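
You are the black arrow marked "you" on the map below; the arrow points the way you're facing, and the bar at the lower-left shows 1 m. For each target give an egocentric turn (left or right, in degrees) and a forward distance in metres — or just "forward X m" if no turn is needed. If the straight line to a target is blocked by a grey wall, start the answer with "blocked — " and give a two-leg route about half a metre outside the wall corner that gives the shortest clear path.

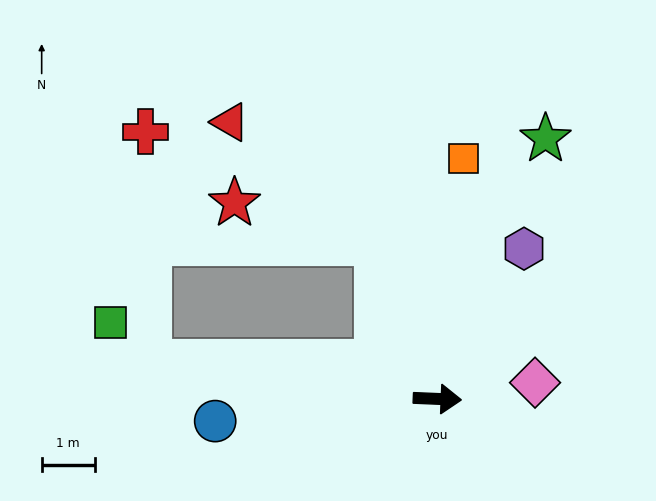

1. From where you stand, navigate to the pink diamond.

turn left 12°, forward 1.9 m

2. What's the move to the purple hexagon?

turn left 62°, forward 3.3 m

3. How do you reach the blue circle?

turn right 172°, forward 4.2 m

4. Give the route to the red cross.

blocked — turn left 175°, forward 5.5 m, then turn right 82°, forward 4.3 m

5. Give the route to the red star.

blocked — turn left 113°, forward 3.1 m, then turn left 54°, forward 2.8 m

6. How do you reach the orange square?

turn left 86°, forward 4.5 m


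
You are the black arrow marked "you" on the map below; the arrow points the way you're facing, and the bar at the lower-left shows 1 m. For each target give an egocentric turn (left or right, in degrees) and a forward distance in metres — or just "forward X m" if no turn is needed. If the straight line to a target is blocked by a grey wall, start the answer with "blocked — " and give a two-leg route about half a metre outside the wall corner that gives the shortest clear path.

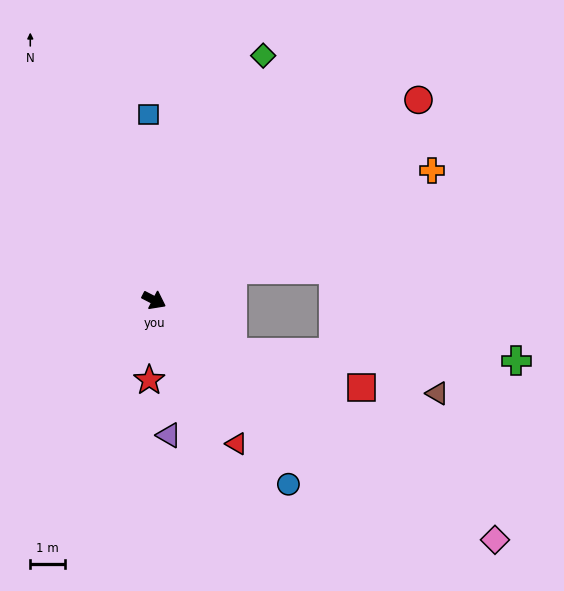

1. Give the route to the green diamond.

turn left 93°, forward 7.7 m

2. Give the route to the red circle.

turn left 64°, forward 9.5 m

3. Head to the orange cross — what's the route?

turn left 52°, forward 8.8 m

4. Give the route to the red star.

turn right 66°, forward 2.3 m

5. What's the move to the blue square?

turn left 119°, forward 5.3 m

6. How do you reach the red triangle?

turn right 33°, forward 4.8 m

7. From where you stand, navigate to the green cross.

blocked — turn right 7°, forward 2.7 m, then turn left 33°, forward 8.2 m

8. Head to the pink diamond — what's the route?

turn right 8°, forward 12.0 m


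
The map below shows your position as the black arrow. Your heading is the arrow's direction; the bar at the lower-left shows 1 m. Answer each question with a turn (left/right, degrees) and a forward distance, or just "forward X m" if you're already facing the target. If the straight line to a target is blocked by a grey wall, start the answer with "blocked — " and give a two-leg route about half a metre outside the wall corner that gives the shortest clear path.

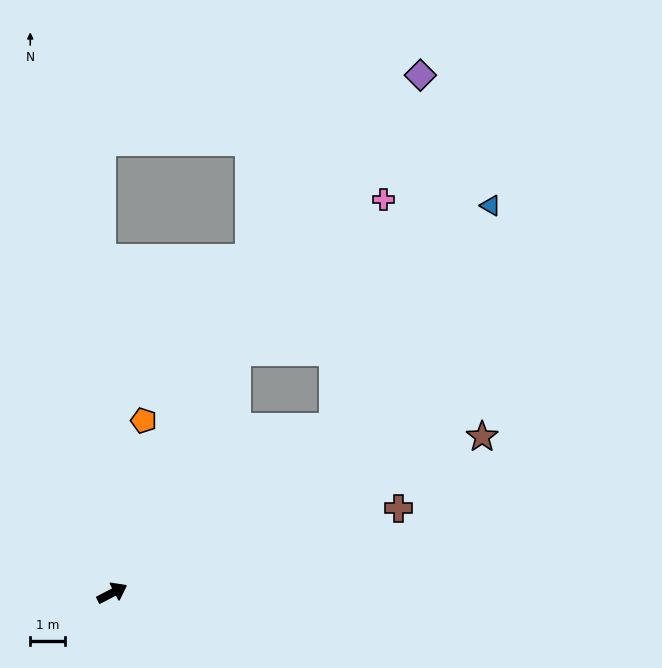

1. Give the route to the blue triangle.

blocked — turn left 9°, forward 8.1 m, then turn left 18°, forward 7.9 m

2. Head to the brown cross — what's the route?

turn right 11°, forward 8.7 m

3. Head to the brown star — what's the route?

turn right 5°, forward 11.7 m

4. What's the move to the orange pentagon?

turn left 52°, forward 5.1 m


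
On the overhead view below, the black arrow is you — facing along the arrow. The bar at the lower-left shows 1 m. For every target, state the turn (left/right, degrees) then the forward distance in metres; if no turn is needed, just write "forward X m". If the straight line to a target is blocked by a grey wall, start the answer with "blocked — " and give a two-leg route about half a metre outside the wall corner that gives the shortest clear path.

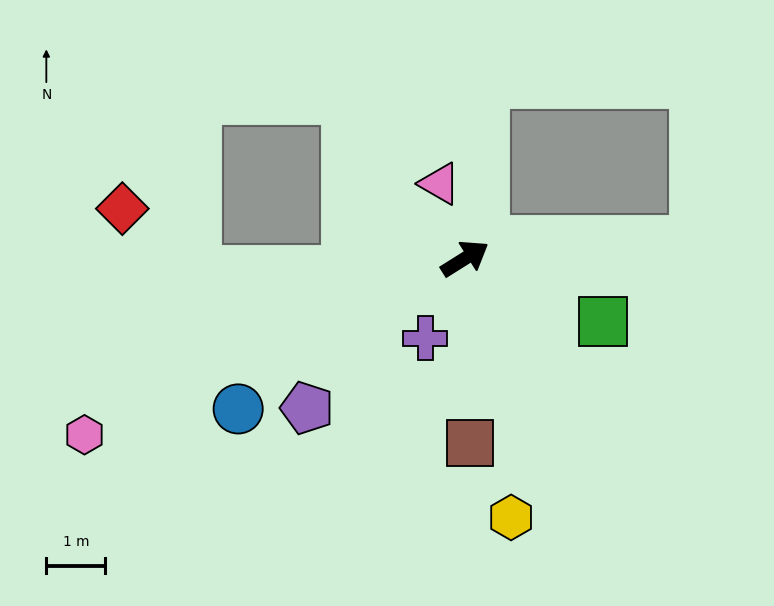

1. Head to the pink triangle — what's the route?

turn left 77°, forward 1.3 m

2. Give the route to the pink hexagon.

turn left 173°, forward 7.1 m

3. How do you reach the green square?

turn right 57°, forward 2.6 m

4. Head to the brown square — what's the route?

turn right 121°, forward 3.1 m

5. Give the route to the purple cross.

turn right 149°, forward 1.5 m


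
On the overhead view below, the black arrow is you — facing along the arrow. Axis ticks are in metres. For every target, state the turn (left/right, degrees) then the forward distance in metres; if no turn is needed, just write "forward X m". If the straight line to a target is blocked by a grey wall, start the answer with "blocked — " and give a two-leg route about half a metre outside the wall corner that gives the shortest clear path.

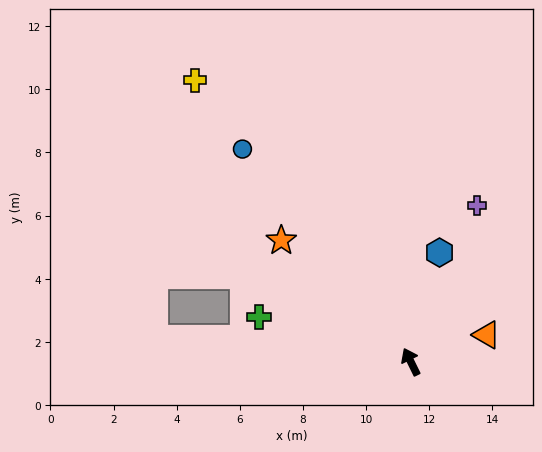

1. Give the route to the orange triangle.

turn right 97°, forward 2.5 m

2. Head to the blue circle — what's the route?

turn left 12°, forward 8.6 m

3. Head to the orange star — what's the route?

turn left 21°, forward 5.6 m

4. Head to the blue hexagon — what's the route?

turn right 41°, forward 3.6 m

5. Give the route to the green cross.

turn left 47°, forward 5.0 m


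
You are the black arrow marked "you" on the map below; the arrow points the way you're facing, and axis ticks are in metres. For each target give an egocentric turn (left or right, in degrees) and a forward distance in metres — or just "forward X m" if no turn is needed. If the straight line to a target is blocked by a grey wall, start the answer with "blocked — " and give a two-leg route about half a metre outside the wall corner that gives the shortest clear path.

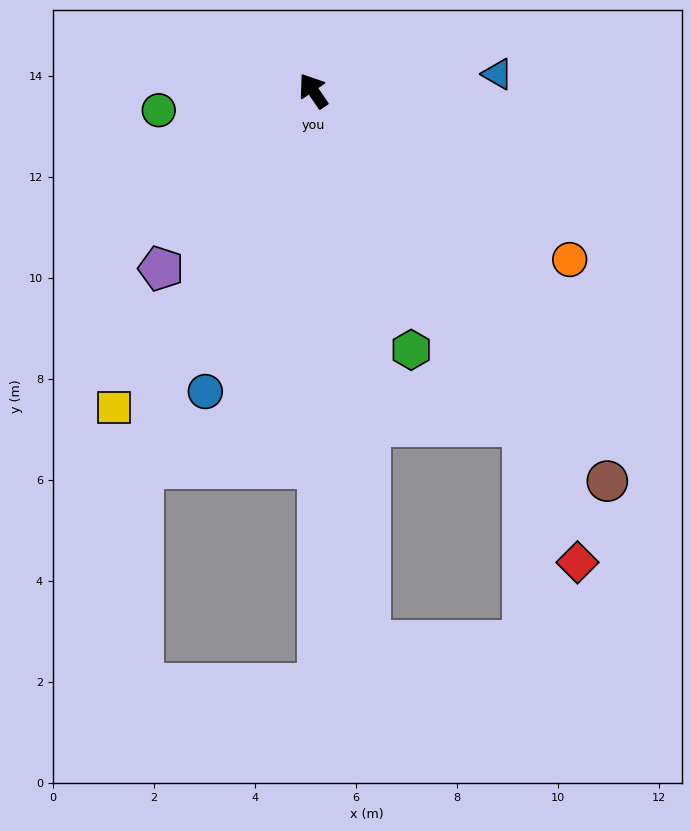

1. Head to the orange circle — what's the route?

turn right 158°, forward 6.1 m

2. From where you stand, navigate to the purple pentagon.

turn left 105°, forward 4.6 m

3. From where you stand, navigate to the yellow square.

turn left 114°, forward 7.4 m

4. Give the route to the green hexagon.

turn left 166°, forward 5.5 m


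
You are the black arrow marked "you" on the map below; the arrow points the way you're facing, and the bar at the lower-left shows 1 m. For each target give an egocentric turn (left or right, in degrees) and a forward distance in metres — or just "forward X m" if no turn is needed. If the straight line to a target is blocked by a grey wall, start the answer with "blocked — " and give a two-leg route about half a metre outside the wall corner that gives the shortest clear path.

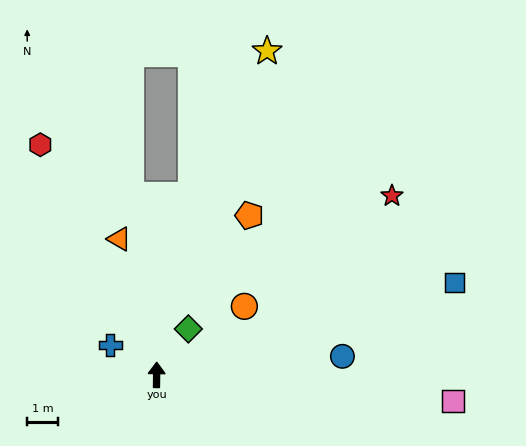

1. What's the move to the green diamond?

turn right 34°, forward 1.8 m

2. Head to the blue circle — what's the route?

turn right 84°, forward 6.1 m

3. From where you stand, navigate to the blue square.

turn right 72°, forward 10.3 m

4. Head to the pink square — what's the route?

turn right 94°, forward 9.8 m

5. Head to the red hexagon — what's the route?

turn left 28°, forward 8.5 m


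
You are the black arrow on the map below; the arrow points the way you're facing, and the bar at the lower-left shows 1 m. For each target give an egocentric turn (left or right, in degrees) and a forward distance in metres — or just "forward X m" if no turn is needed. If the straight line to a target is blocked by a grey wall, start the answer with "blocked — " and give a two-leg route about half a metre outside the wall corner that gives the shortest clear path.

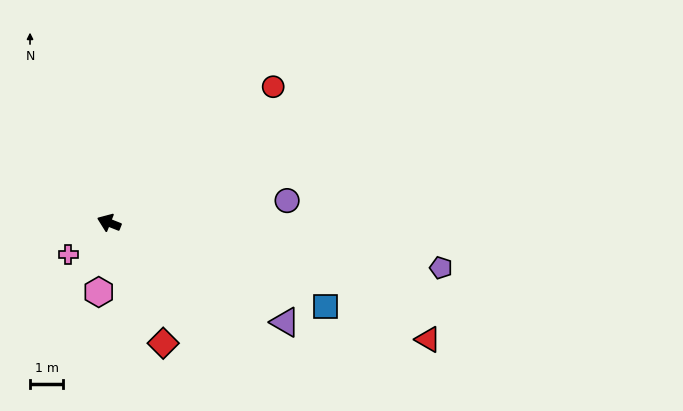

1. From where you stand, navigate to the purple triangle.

turn left 172°, forward 6.1 m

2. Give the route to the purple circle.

turn right 151°, forward 5.4 m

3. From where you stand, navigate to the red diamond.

turn left 136°, forward 4.0 m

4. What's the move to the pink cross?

turn left 60°, forward 1.6 m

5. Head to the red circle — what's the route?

turn right 119°, forward 6.4 m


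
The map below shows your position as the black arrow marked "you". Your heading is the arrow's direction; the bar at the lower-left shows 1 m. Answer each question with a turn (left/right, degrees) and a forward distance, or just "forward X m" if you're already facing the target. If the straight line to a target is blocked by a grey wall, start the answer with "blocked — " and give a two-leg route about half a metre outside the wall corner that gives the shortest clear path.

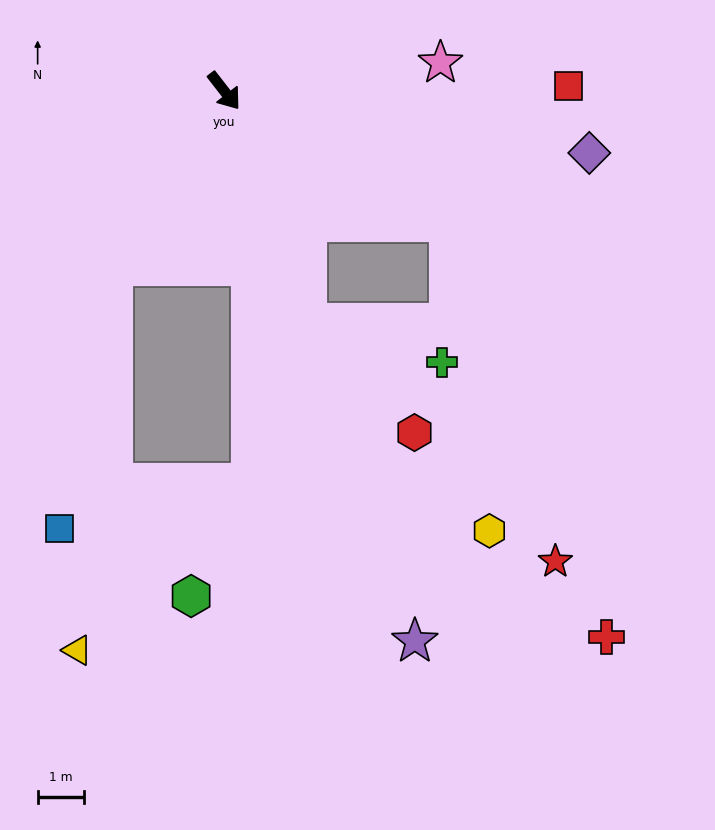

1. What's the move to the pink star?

turn left 60°, forward 4.7 m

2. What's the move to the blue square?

blocked — turn right 70°, forward 4.5 m, then turn left 21°, forward 5.8 m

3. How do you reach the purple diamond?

turn left 43°, forward 8.0 m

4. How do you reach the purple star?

turn right 19°, forward 12.6 m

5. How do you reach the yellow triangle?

blocked — turn right 70°, forward 4.5 m, then turn left 27°, forward 8.3 m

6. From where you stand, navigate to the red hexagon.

blocked — turn right 18°, forward 5.3 m, then turn left 25°, forward 3.3 m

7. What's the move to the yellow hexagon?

blocked — turn left 22°, forward 5.6 m, then turn right 52°, forward 6.7 m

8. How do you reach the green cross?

blocked — turn right 18°, forward 5.3 m, then turn left 54°, forward 3.0 m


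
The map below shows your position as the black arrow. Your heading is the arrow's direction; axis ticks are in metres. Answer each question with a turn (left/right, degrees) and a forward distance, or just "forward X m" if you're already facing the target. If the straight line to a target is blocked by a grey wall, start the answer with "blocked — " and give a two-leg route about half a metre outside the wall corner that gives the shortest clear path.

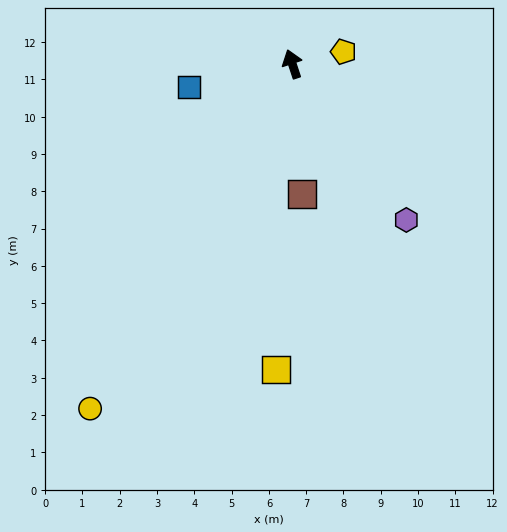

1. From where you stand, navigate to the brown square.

turn left 166°, forward 3.5 m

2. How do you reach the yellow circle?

turn left 131°, forward 10.7 m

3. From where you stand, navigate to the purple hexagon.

turn right 162°, forward 5.2 m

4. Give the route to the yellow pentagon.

turn right 95°, forward 1.4 m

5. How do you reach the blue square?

turn left 84°, forward 2.8 m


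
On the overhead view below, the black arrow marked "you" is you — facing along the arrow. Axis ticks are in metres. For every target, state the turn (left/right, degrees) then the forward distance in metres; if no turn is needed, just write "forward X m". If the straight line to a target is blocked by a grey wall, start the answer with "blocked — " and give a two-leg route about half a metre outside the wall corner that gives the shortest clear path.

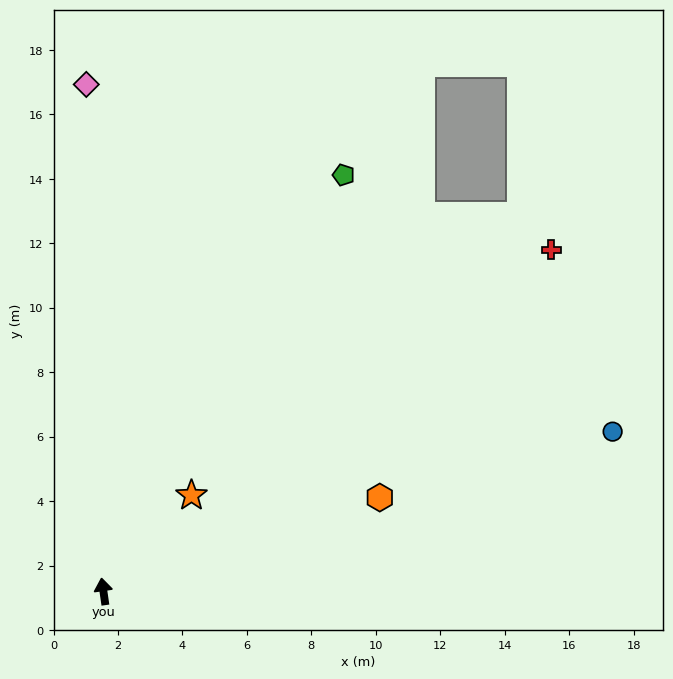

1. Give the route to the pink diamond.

turn right 6°, forward 15.7 m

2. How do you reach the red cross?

turn right 61°, forward 17.5 m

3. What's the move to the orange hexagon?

turn right 79°, forward 9.1 m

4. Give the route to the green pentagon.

turn right 38°, forward 14.9 m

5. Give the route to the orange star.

turn right 51°, forward 4.0 m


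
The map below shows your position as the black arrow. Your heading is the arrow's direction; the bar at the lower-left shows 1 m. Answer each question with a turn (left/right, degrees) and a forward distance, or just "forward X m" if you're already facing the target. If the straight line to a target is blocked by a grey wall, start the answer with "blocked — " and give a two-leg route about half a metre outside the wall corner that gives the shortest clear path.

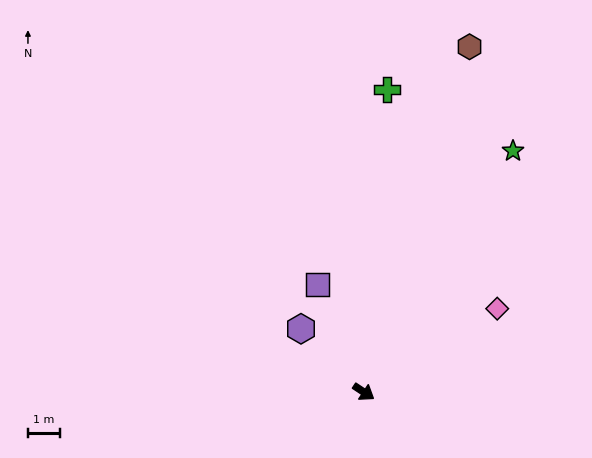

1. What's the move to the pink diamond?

turn left 66°, forward 4.9 m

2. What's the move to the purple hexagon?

turn left 168°, forward 2.8 m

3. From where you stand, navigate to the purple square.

turn left 147°, forward 3.7 m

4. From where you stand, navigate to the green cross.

turn left 119°, forward 9.5 m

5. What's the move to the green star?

turn left 92°, forward 8.9 m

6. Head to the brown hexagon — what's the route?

turn left 107°, forward 11.4 m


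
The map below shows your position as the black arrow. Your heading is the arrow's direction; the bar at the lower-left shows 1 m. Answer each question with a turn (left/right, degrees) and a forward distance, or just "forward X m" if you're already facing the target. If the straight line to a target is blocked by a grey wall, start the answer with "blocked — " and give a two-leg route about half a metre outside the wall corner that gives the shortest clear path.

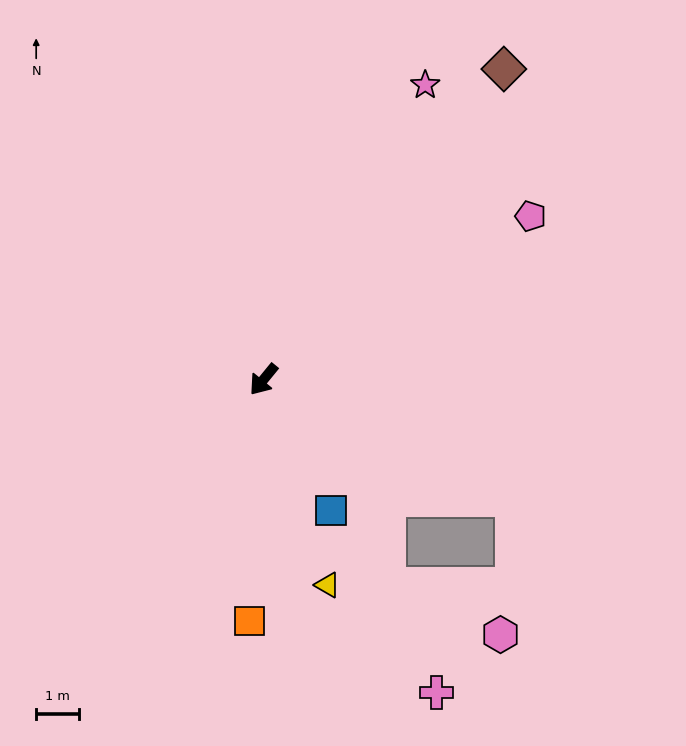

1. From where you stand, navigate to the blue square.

turn left 67°, forward 3.4 m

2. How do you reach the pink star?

turn right 169°, forward 7.8 m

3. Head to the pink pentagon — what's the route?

turn left 161°, forward 7.3 m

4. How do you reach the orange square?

turn left 36°, forward 5.6 m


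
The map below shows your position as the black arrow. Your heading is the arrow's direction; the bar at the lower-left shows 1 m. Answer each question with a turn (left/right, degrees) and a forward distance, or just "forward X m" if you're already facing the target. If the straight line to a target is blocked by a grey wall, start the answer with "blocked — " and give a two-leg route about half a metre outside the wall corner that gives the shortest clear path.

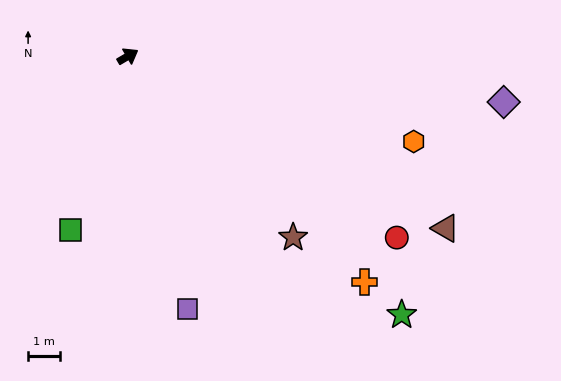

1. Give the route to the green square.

turn right 139°, forward 5.8 m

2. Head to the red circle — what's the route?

turn right 64°, forward 10.2 m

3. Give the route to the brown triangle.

turn right 59°, forward 11.4 m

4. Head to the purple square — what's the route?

turn right 107°, forward 8.2 m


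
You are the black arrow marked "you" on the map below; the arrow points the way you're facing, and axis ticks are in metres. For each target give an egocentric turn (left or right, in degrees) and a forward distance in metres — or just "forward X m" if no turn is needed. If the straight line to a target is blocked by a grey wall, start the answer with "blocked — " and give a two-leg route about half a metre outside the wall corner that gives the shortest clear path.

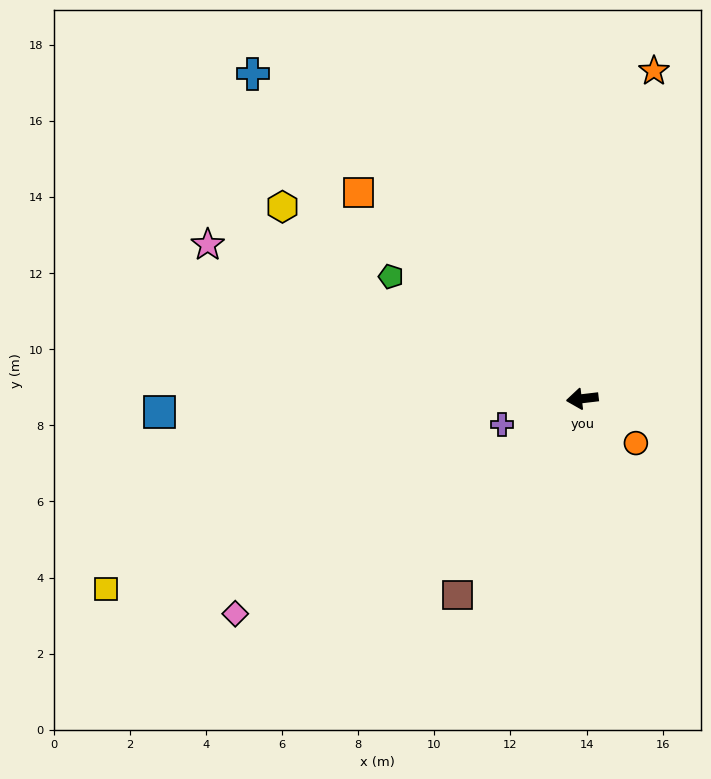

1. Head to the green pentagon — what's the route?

turn right 39°, forward 6.0 m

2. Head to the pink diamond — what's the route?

turn left 25°, forward 10.7 m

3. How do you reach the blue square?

turn right 5°, forward 11.1 m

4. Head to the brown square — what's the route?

turn left 51°, forward 6.1 m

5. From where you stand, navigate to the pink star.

turn right 29°, forward 10.6 m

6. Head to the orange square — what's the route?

turn right 49°, forward 8.0 m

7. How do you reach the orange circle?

turn left 134°, forward 1.8 m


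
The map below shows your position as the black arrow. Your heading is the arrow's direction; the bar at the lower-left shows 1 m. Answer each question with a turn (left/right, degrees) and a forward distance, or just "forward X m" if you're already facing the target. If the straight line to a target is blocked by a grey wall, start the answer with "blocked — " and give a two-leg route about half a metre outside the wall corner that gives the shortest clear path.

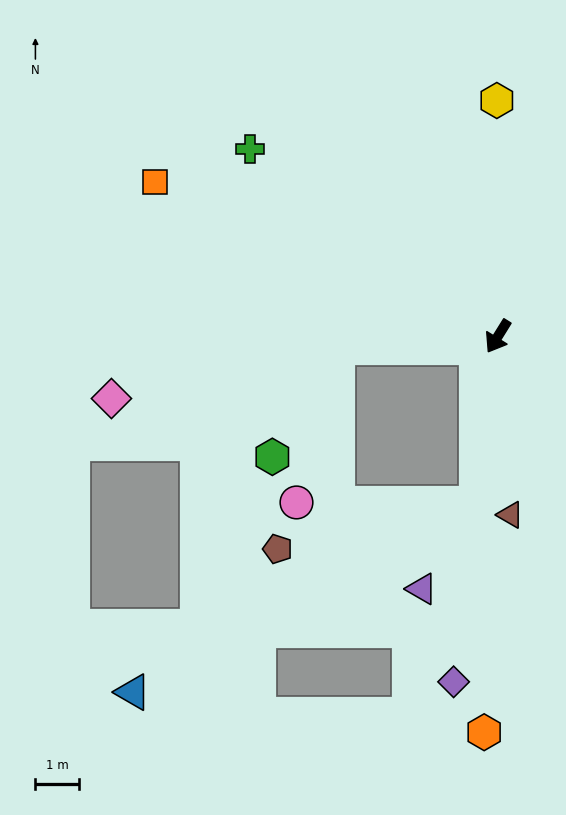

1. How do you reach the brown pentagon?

blocked — turn left 25°, forward 3.9 m, then turn right 71°, forward 4.7 m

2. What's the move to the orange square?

turn right 82°, forward 8.7 m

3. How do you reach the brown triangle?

turn left 36°, forward 4.1 m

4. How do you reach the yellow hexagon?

turn right 148°, forward 5.4 m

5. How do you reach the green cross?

turn right 95°, forward 7.2 m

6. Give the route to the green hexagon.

blocked — turn right 55°, forward 3.7 m, then turn left 57°, forward 2.9 m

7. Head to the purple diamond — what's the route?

turn left 25°, forward 8.0 m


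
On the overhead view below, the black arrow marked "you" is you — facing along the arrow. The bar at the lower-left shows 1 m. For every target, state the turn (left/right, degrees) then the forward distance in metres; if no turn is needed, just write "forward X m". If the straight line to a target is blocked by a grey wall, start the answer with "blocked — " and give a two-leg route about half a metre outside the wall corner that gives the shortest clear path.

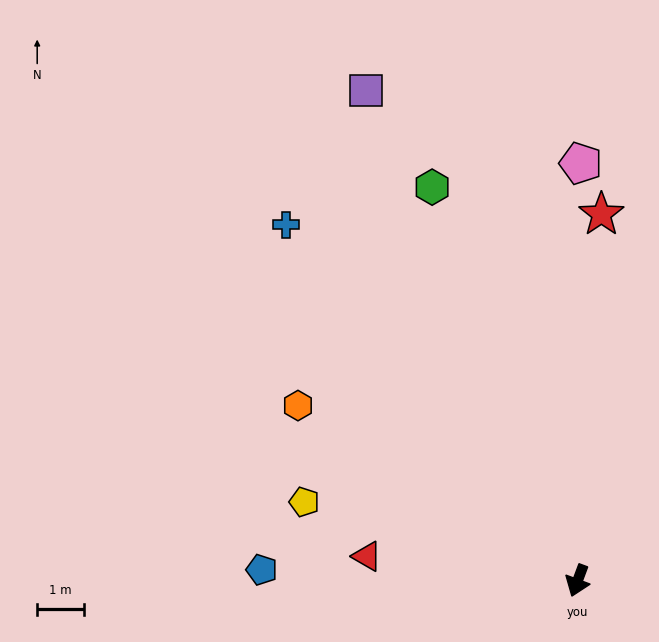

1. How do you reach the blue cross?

turn right 120°, forward 9.9 m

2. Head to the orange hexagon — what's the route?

turn right 102°, forward 7.1 m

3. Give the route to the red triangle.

turn right 76°, forward 4.6 m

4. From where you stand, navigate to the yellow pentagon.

turn right 86°, forward 6.1 m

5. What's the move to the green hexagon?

turn right 139°, forward 9.0 m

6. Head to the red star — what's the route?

turn right 163°, forward 7.9 m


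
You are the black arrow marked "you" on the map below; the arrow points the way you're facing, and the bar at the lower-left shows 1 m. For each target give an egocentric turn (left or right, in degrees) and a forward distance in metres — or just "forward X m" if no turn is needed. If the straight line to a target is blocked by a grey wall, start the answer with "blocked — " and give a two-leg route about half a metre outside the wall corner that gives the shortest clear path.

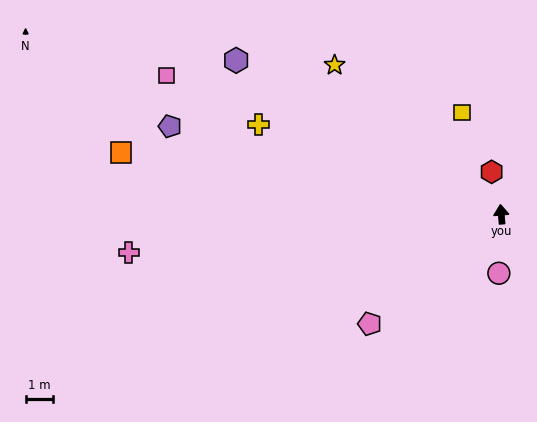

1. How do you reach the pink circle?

turn left 173°, forward 2.2 m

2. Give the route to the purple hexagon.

turn left 55°, forward 11.3 m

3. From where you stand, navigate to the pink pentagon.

turn left 125°, forward 6.3 m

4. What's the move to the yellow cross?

turn left 65°, forward 9.5 m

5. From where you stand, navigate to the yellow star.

turn left 43°, forward 8.2 m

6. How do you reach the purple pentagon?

turn left 70°, forward 12.6 m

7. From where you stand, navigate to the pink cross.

turn left 91°, forward 13.8 m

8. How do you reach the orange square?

turn left 76°, forward 14.2 m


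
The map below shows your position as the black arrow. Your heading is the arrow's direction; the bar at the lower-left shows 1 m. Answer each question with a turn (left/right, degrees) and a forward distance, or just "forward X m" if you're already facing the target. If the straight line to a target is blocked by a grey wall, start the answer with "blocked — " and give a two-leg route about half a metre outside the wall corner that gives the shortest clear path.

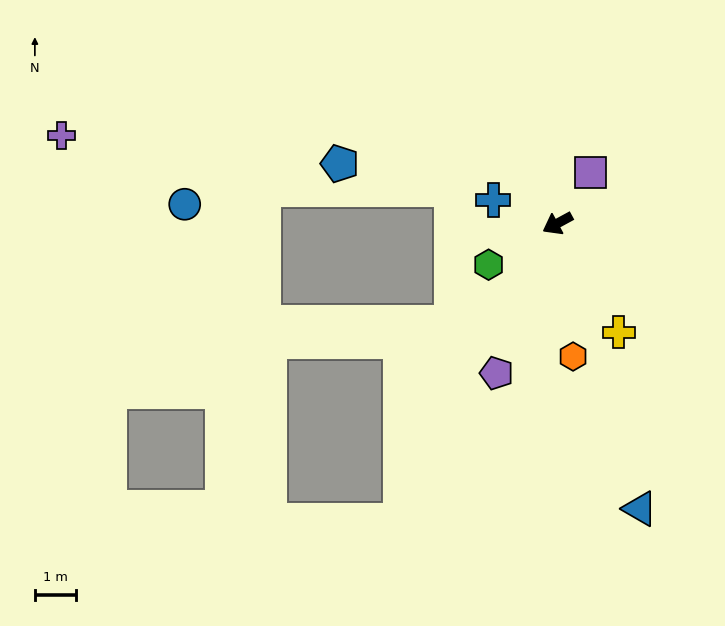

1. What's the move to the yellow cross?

turn left 91°, forward 3.0 m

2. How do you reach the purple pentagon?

turn left 39°, forward 3.9 m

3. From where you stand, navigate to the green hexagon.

turn left 2°, forward 2.0 m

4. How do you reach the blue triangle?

turn left 78°, forward 7.2 m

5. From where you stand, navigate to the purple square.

turn right 152°, forward 1.5 m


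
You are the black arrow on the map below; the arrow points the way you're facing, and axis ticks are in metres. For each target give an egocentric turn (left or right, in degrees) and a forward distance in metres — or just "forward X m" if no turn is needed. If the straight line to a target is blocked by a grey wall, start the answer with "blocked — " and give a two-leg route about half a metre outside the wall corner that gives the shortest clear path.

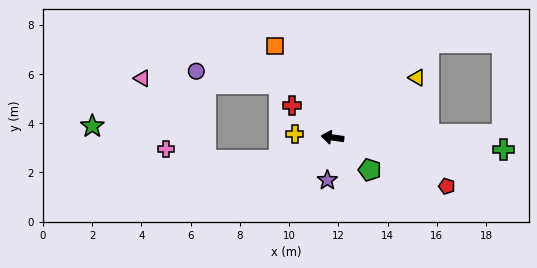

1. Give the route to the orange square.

turn right 50°, forward 4.4 m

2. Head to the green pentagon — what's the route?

turn left 147°, forward 2.0 m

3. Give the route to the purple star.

turn left 91°, forward 1.7 m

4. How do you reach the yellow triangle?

turn right 137°, forward 4.2 m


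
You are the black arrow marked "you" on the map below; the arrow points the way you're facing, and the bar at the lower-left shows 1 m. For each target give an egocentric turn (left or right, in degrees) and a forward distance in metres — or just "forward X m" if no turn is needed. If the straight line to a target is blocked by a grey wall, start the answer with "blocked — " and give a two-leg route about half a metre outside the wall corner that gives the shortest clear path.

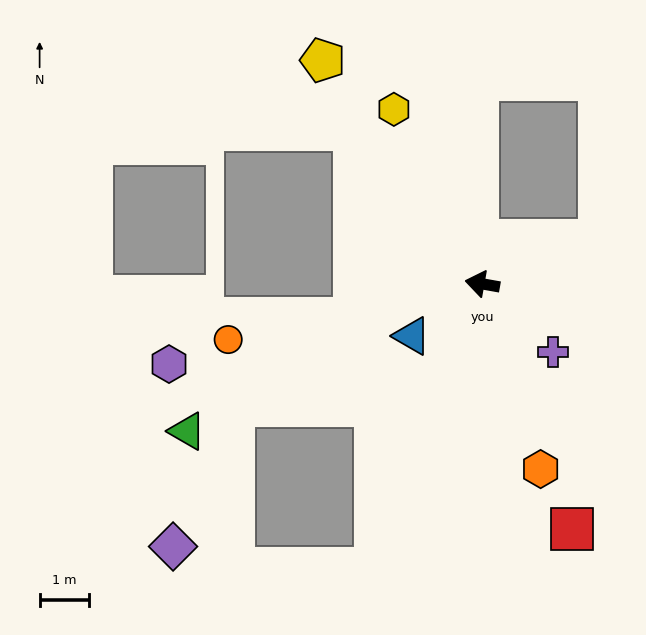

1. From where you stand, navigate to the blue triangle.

turn left 47°, forward 1.8 m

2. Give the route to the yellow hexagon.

turn right 53°, forward 4.0 m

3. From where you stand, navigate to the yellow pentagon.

turn right 44°, forward 5.6 m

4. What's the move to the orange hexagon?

turn left 118°, forward 4.0 m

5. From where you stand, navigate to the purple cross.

turn left 146°, forward 2.0 m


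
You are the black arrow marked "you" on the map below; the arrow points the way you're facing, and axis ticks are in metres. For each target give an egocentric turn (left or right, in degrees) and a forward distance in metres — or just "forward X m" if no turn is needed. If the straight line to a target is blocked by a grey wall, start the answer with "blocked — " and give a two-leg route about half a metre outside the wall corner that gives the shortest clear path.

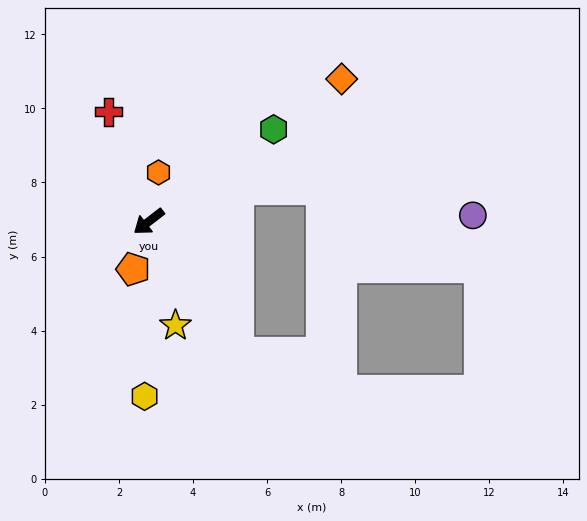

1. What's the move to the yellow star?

turn left 67°, forward 2.9 m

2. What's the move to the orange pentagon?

turn left 34°, forward 1.4 m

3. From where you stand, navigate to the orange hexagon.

turn right 139°, forward 1.4 m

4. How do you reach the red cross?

turn right 108°, forward 3.2 m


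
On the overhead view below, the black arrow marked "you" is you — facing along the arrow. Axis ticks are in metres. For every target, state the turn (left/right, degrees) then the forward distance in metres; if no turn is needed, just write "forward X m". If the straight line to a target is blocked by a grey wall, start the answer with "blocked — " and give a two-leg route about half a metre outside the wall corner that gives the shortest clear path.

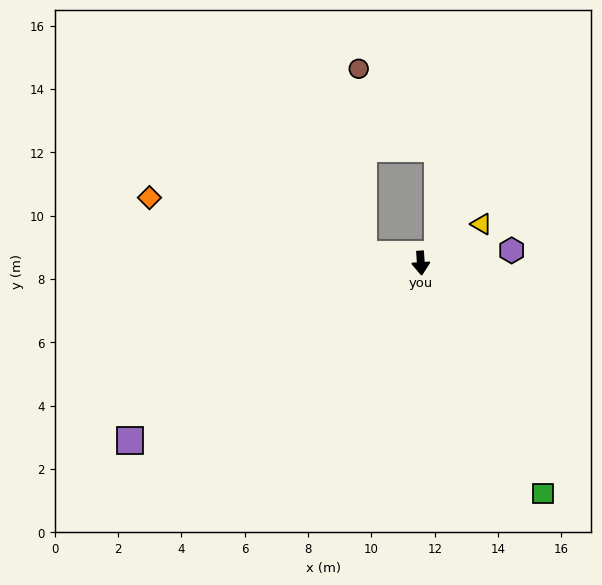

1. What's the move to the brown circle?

blocked — turn right 103°, forward 1.8 m, then turn right 79°, forward 5.9 m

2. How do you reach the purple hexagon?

turn left 94°, forward 2.9 m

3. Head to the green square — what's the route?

turn left 24°, forward 8.2 m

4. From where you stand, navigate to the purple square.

turn right 62°, forward 10.8 m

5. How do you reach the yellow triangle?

turn left 119°, forward 2.3 m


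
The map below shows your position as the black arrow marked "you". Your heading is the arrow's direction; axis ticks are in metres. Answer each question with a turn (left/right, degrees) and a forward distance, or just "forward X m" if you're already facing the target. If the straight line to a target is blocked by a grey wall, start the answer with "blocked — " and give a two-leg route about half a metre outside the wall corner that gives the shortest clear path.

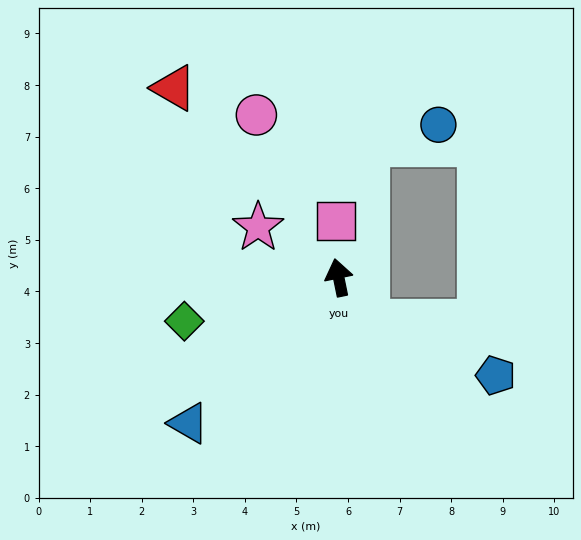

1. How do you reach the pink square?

turn right 9°, forward 1.1 m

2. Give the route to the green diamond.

turn left 94°, forward 3.1 m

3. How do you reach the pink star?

turn left 46°, forward 1.8 m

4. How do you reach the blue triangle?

turn left 123°, forward 4.1 m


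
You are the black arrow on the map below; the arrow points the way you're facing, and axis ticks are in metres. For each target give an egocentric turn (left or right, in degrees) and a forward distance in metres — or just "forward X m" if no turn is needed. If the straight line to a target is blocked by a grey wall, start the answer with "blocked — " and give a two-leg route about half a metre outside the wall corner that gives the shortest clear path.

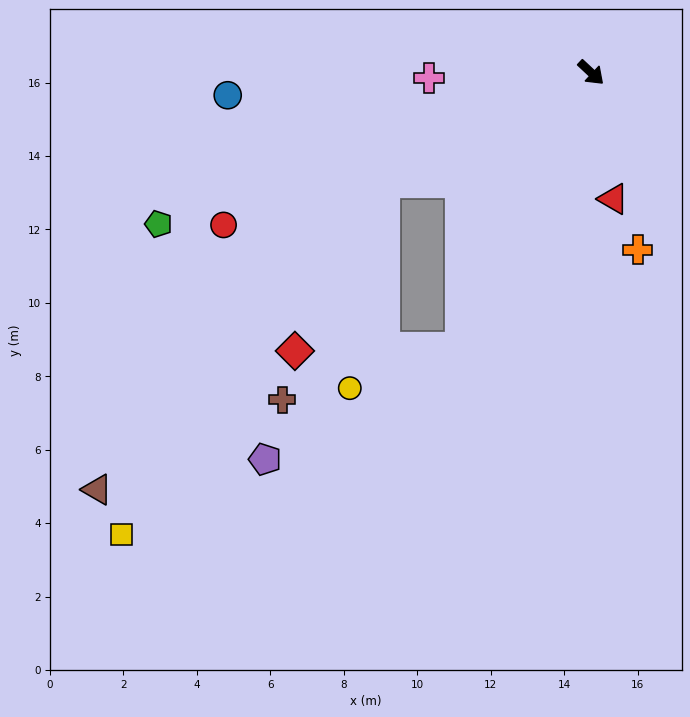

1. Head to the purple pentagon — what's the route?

blocked — turn right 72°, forward 8.3 m, then turn right 35°, forward 6.1 m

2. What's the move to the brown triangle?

blocked — turn right 109°, forward 6.4 m, then turn left 19°, forward 11.4 m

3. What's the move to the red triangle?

turn right 37°, forward 3.5 m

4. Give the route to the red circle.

turn right 114°, forward 10.8 m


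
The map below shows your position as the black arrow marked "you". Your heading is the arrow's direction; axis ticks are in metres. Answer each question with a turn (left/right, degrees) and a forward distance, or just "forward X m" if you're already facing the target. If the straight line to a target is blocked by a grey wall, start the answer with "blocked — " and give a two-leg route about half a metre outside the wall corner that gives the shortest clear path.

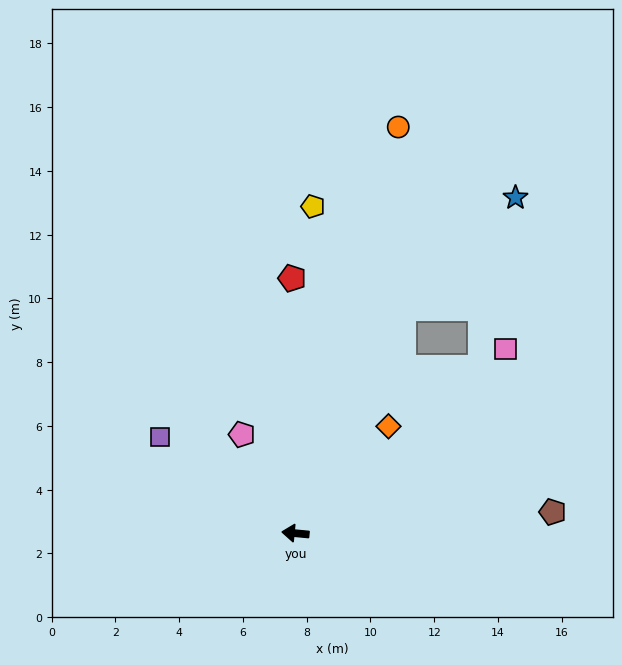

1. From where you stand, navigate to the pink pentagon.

turn right 56°, forward 3.5 m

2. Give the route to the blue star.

blocked — turn right 110°, forward 7.8 m, then turn right 20°, forward 4.9 m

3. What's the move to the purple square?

turn right 30°, forward 5.2 m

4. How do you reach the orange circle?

turn right 99°, forward 13.1 m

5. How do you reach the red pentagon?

turn right 84°, forward 8.0 m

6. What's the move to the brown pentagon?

turn right 170°, forward 8.1 m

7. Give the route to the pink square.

turn right 133°, forward 8.8 m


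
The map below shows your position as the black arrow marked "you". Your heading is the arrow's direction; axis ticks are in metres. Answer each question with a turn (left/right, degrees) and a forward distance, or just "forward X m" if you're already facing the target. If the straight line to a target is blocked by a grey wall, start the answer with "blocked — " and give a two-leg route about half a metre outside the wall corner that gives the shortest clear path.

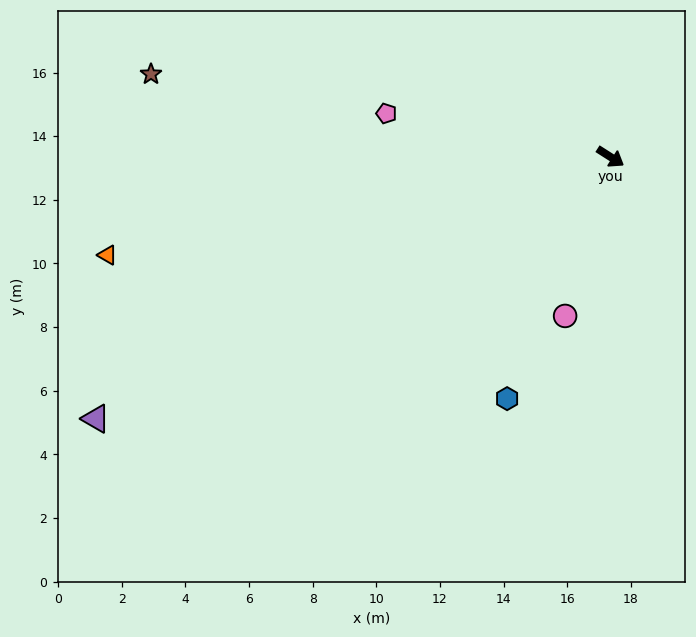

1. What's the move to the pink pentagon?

turn right 158°, forward 7.2 m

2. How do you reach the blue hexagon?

turn right 81°, forward 8.3 m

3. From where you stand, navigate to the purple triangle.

turn right 121°, forward 18.1 m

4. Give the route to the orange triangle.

turn right 136°, forward 16.1 m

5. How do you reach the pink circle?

turn right 73°, forward 5.2 m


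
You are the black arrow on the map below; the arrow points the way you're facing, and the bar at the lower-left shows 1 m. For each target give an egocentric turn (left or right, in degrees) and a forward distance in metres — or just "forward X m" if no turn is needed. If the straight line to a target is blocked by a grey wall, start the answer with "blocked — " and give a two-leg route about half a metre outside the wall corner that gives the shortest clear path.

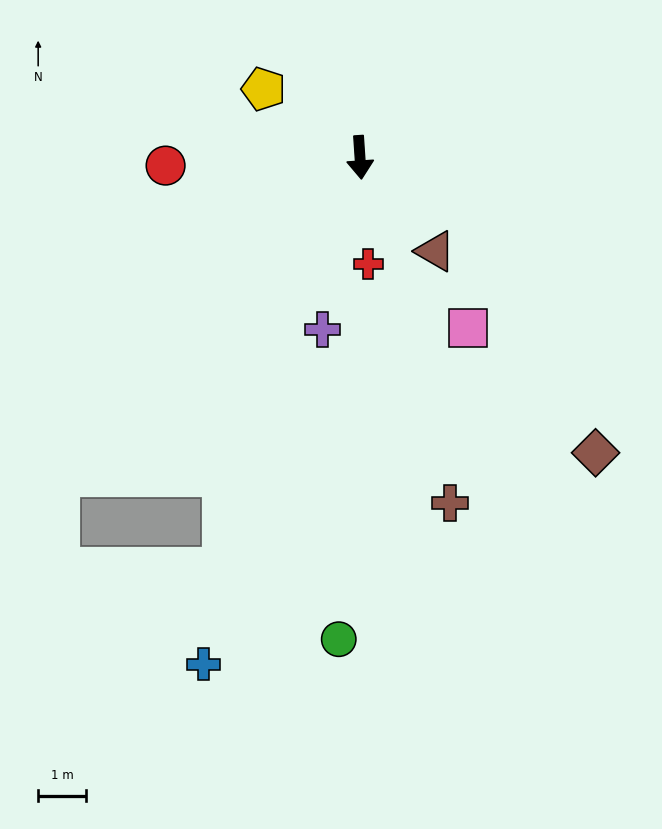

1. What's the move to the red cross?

forward 2.2 m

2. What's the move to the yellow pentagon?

turn right 129°, forward 2.5 m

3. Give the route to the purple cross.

turn right 16°, forward 3.7 m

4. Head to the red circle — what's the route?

turn right 91°, forward 4.1 m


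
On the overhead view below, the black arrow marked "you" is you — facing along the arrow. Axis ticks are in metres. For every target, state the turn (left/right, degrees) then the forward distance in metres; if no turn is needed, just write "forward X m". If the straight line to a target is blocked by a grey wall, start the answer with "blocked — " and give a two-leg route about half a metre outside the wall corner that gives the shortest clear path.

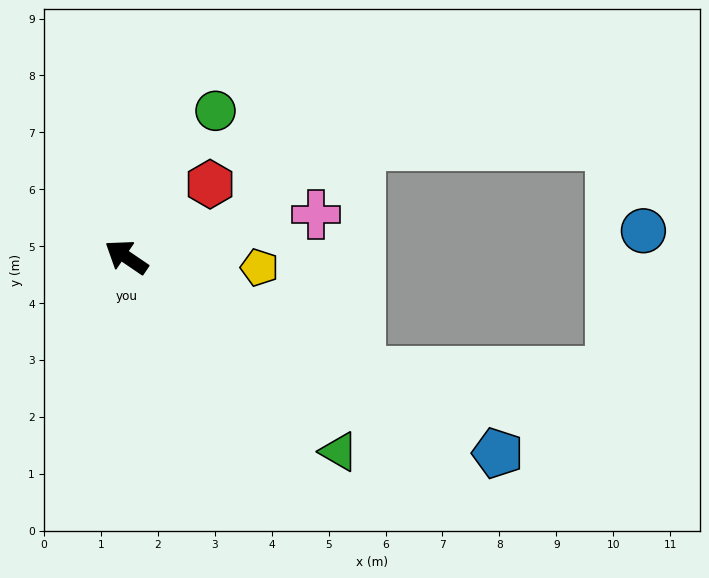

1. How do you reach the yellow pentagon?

turn right 150°, forward 2.3 m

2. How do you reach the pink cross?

turn right 133°, forward 3.4 m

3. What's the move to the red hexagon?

turn right 105°, forward 2.0 m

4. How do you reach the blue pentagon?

turn right 174°, forward 7.4 m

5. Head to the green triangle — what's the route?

turn left 172°, forward 5.1 m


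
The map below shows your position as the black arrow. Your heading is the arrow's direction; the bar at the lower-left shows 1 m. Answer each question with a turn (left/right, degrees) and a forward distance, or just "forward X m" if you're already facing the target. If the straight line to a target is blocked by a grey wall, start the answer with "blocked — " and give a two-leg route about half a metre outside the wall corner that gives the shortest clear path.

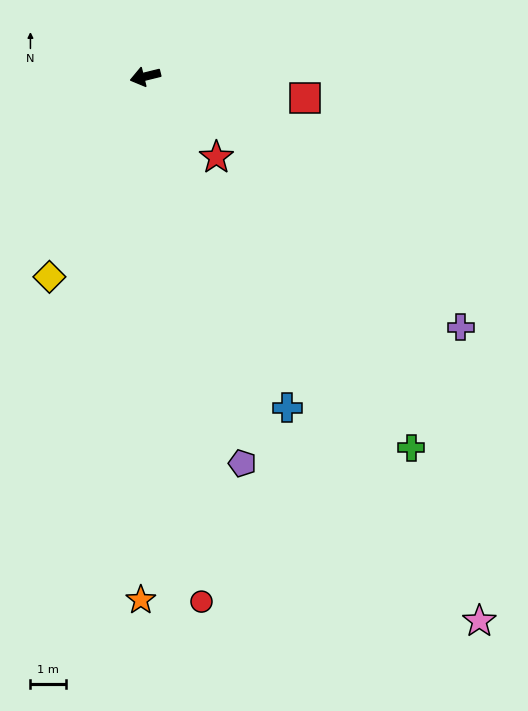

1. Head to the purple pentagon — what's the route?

turn left 90°, forward 11.2 m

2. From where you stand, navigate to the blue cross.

turn left 99°, forward 10.1 m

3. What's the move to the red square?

turn left 158°, forward 4.5 m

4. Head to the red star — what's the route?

turn left 117°, forward 3.0 m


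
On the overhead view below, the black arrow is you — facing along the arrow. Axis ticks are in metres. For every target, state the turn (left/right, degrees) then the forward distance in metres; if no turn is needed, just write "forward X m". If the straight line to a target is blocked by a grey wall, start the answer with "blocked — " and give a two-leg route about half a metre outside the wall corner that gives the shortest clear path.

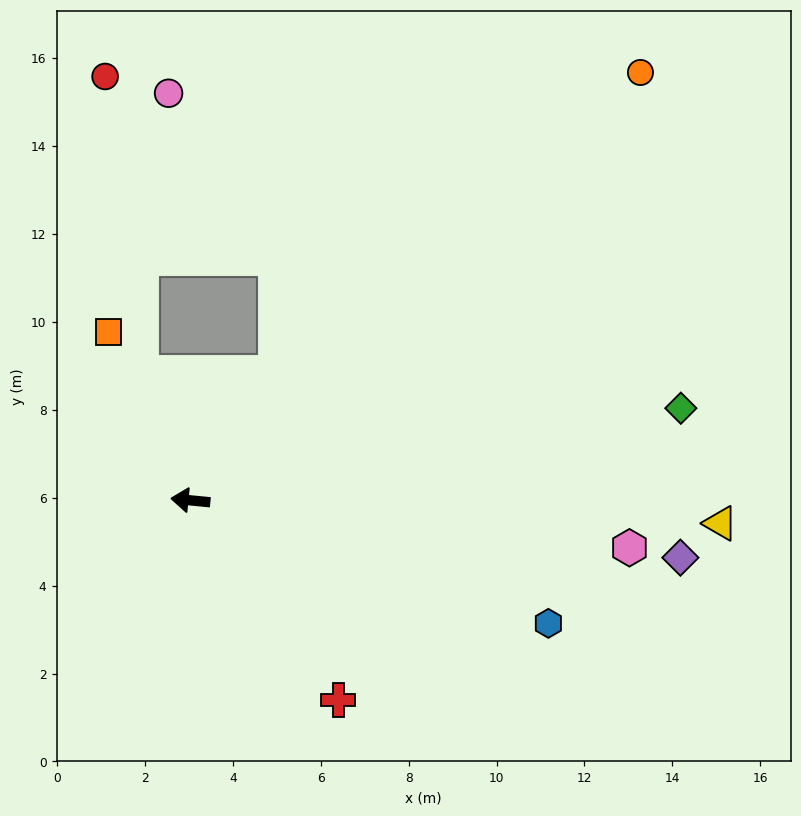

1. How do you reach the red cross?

turn left 132°, forward 5.7 m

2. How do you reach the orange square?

turn right 59°, forward 4.3 m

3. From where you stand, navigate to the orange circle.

turn right 131°, forward 14.1 m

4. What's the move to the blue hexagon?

turn left 167°, forward 8.6 m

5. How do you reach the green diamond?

turn right 164°, forward 11.4 m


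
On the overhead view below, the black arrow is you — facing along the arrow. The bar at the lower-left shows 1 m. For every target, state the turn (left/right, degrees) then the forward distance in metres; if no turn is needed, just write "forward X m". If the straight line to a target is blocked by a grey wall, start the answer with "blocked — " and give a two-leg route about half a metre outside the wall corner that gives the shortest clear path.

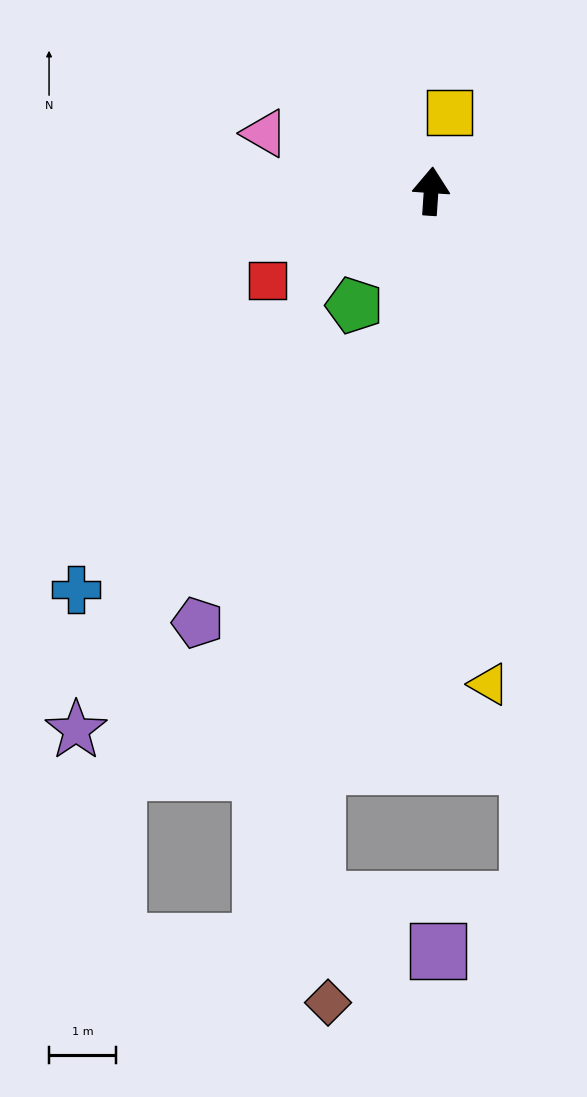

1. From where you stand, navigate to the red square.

turn left 122°, forward 2.8 m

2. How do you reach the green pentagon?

turn left 150°, forward 2.1 m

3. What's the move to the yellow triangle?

turn right 169°, forward 7.4 m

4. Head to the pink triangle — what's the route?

turn left 75°, forward 2.6 m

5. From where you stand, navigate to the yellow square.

turn right 9°, forward 1.2 m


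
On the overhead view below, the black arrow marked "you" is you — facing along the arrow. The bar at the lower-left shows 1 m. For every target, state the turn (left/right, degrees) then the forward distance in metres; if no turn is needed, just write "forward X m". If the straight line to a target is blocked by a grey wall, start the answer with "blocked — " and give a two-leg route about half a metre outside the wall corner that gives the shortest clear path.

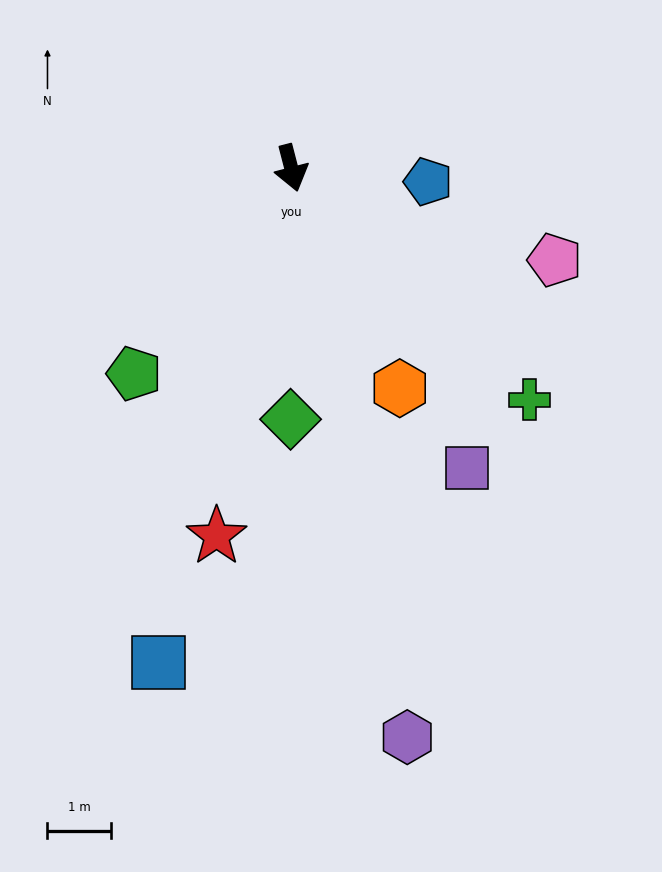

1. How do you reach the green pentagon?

turn right 52°, forward 4.1 m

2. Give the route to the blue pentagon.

turn left 70°, forward 2.2 m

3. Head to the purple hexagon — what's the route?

turn right 3°, forward 9.2 m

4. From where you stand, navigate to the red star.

turn right 26°, forward 5.9 m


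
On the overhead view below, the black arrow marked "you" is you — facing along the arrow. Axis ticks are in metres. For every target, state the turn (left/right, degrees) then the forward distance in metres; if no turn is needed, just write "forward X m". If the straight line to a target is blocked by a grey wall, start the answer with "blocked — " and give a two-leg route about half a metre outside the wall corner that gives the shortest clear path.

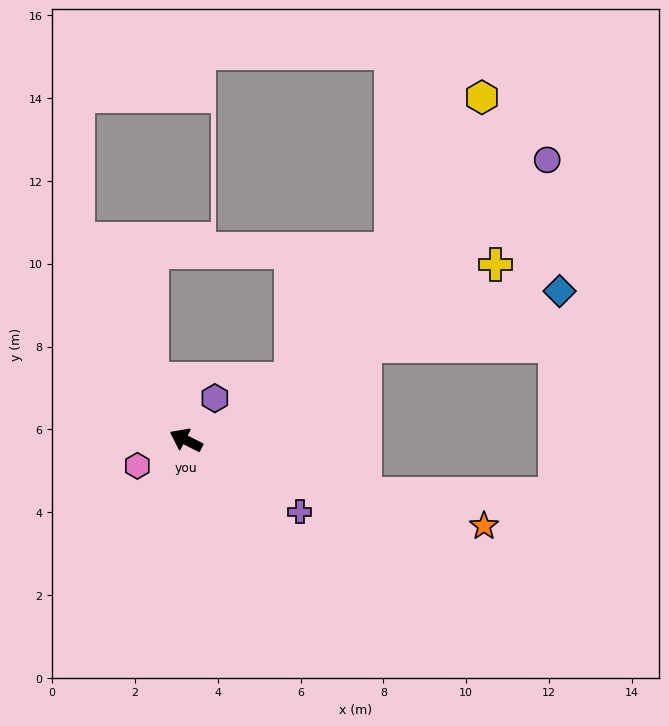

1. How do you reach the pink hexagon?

turn left 55°, forward 1.3 m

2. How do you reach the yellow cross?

turn right 124°, forward 8.6 m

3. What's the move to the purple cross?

turn left 175°, forward 3.2 m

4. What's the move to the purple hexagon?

turn right 98°, forward 1.2 m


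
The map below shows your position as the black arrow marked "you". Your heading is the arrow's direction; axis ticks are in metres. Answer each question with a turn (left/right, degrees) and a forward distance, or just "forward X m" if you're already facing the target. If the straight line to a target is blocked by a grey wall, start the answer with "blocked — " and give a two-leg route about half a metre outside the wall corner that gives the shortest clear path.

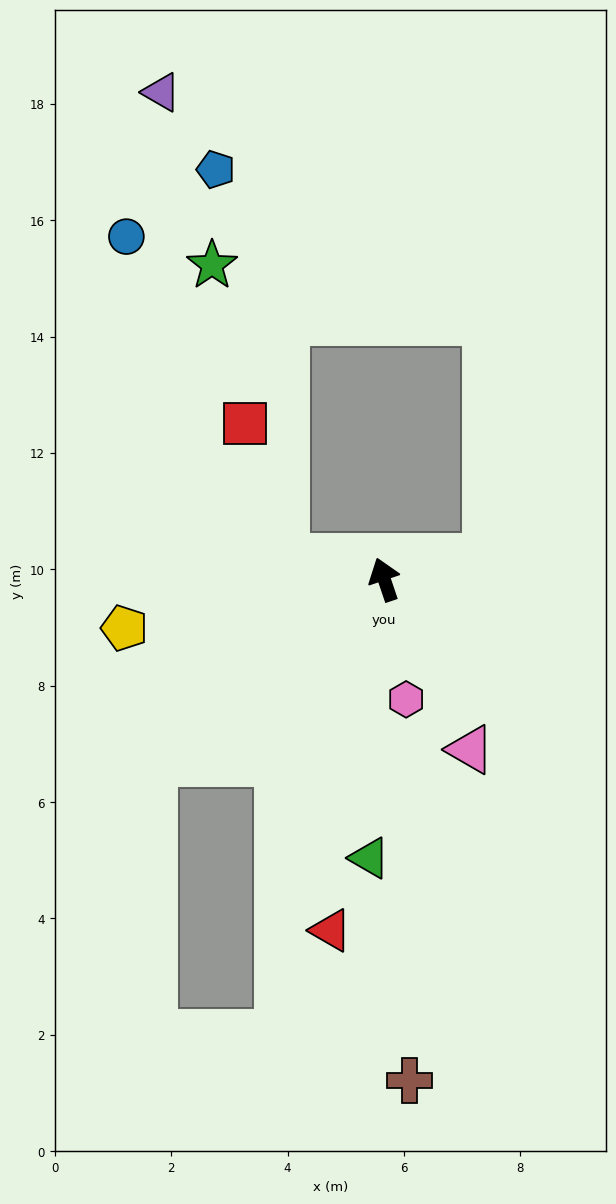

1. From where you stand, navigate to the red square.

blocked — turn left 59°, forward 1.8 m, then turn right 61°, forward 2.4 m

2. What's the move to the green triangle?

turn left 158°, forward 4.8 m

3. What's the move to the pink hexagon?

turn left 172°, forward 2.1 m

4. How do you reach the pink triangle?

turn right 172°, forward 3.3 m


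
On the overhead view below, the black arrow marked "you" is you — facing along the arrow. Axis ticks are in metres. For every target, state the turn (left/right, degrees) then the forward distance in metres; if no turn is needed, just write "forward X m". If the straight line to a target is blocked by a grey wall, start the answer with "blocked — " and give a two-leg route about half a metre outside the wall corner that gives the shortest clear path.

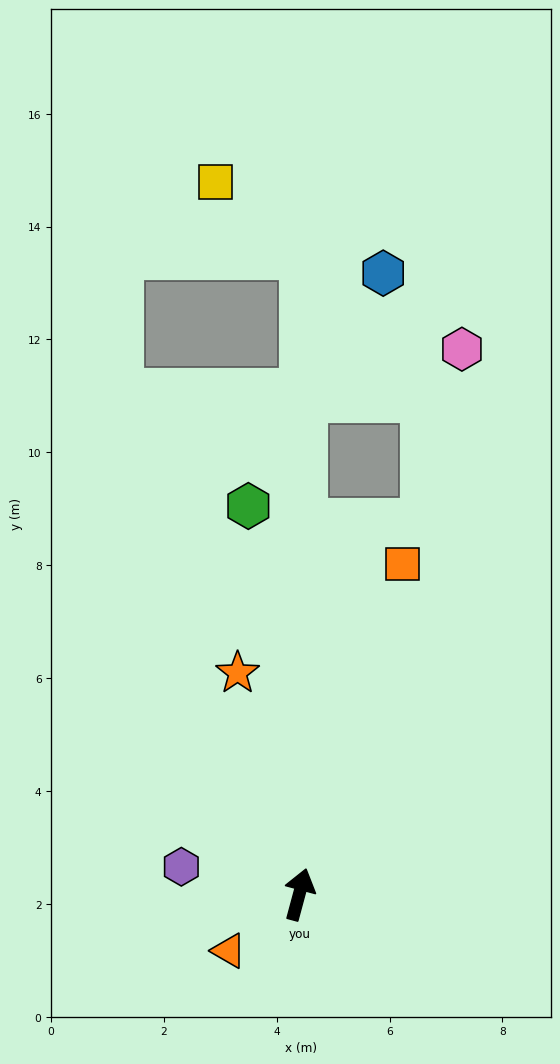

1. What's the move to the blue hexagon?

blocked — turn left 15°, forward 8.8 m, then turn right 32°, forward 2.6 m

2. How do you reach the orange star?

turn left 31°, forward 4.1 m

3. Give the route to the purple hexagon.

turn left 92°, forward 2.1 m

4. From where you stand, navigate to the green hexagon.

turn left 23°, forward 6.9 m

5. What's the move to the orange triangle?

turn left 144°, forward 1.6 m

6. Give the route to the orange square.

turn right 2°, forward 6.1 m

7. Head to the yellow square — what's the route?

blocked — turn left 15°, forward 11.3 m, then turn left 50°, forward 2.0 m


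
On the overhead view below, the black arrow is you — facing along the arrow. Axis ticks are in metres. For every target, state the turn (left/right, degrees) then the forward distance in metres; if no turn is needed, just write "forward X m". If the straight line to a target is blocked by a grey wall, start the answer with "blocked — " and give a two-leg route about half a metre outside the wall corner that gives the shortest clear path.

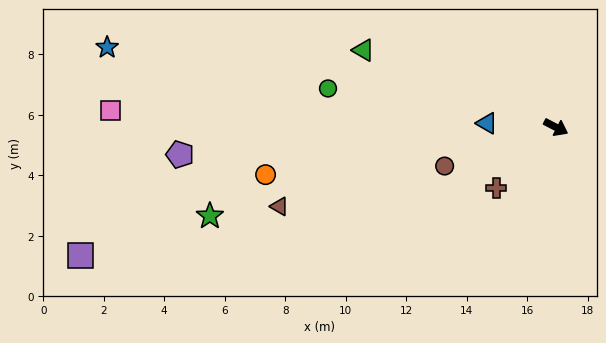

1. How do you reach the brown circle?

turn right 133°, forward 3.9 m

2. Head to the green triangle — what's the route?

turn right 174°, forward 6.9 m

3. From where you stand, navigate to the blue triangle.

turn right 156°, forward 2.3 m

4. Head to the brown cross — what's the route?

turn right 107°, forward 2.8 m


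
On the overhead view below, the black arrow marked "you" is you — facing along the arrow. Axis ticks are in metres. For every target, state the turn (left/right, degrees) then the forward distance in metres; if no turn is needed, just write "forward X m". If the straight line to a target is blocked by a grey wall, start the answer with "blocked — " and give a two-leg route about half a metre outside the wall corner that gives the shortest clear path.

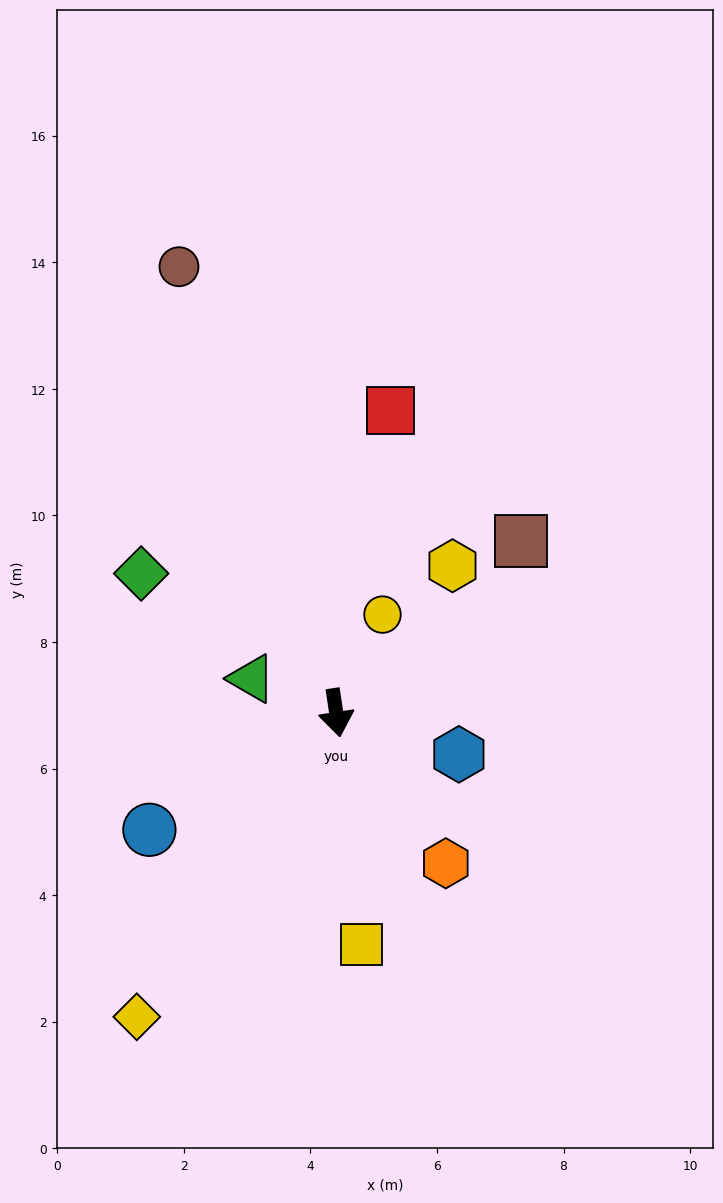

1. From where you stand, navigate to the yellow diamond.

turn right 42°, forward 5.7 m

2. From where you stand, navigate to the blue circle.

turn right 67°, forward 3.5 m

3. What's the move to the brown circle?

turn right 169°, forward 7.5 m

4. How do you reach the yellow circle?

turn left 146°, forward 1.7 m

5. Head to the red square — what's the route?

turn left 161°, forward 4.9 m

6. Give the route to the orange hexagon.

turn left 27°, forward 2.9 m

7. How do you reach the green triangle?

turn right 121°, forward 1.4 m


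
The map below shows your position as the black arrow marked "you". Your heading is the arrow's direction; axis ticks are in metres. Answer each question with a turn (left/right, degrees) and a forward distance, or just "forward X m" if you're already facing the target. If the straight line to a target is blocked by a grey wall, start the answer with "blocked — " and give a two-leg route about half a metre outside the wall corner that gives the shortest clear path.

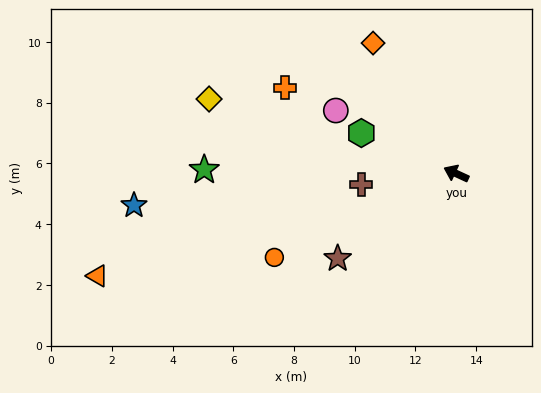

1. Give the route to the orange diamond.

turn right 33°, forward 5.1 m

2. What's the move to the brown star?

turn left 60°, forward 4.8 m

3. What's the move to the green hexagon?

forward 3.4 m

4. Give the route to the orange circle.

turn left 49°, forward 6.6 m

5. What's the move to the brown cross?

turn left 31°, forward 3.1 m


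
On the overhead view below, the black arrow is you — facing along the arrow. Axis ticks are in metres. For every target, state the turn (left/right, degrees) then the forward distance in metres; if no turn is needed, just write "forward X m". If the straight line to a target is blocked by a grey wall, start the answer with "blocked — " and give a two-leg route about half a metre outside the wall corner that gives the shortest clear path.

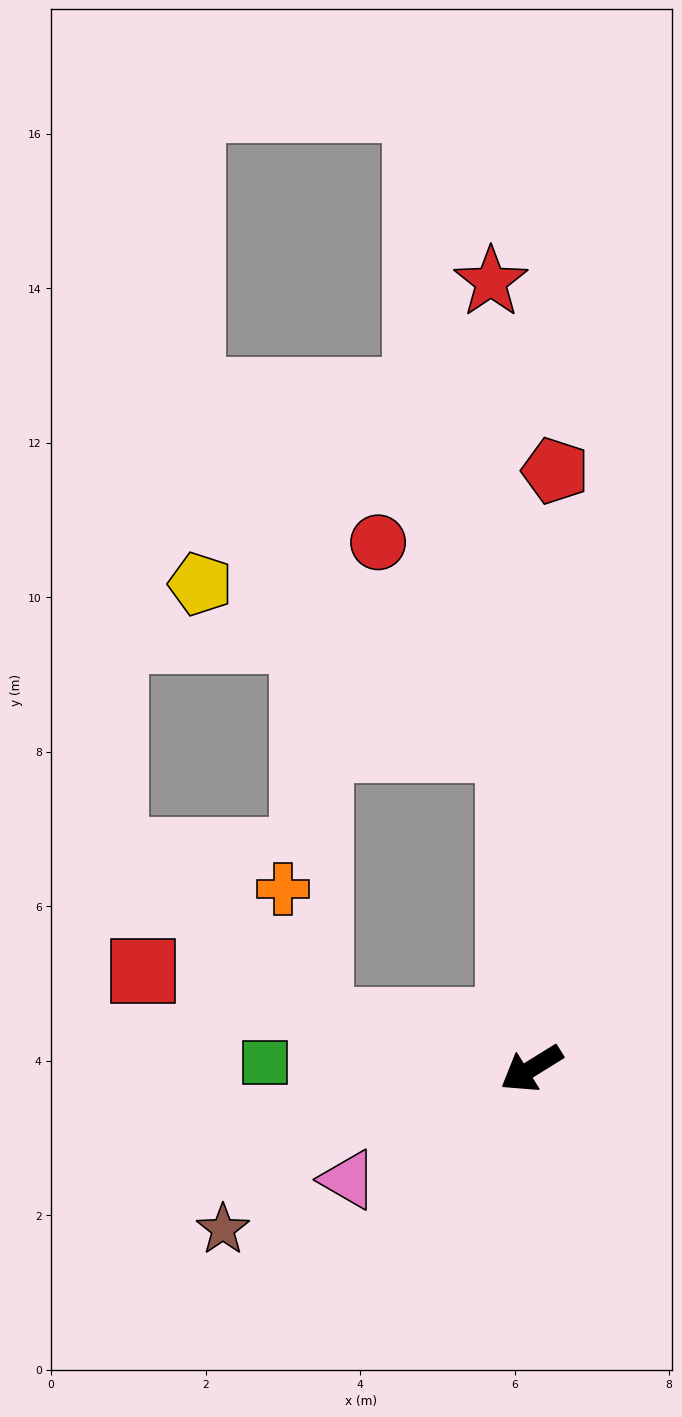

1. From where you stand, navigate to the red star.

turn right 119°, forward 10.2 m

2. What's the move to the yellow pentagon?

blocked — turn right 118°, forward 4.1 m, then turn left 58°, forward 4.5 m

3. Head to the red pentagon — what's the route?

turn right 124°, forward 7.7 m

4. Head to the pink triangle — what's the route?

forward 2.8 m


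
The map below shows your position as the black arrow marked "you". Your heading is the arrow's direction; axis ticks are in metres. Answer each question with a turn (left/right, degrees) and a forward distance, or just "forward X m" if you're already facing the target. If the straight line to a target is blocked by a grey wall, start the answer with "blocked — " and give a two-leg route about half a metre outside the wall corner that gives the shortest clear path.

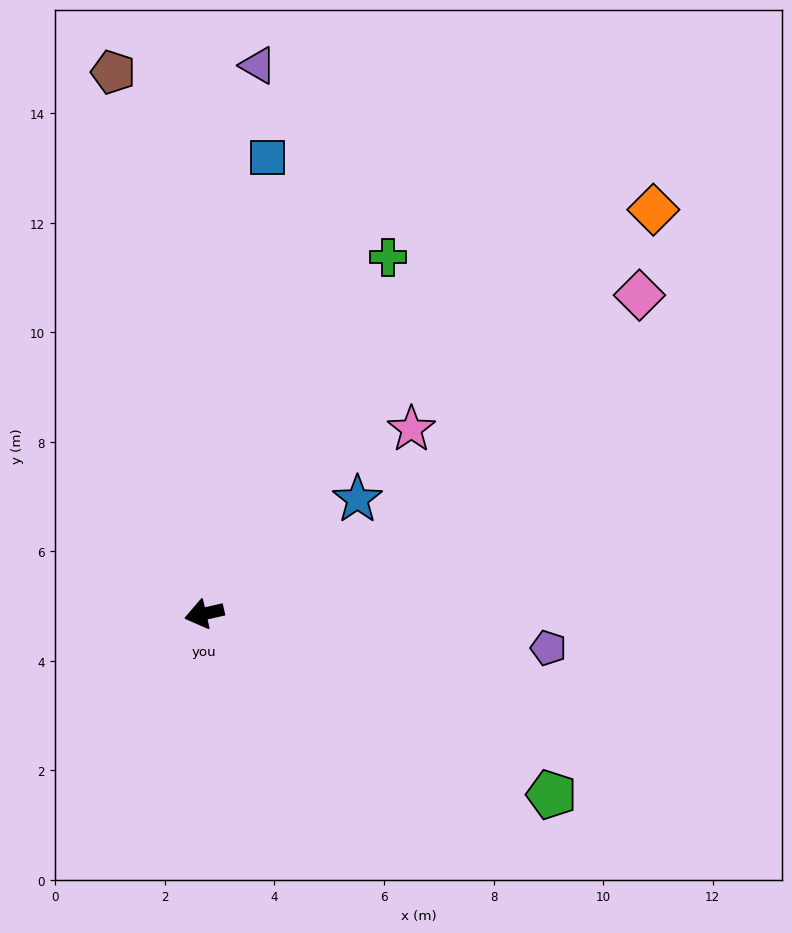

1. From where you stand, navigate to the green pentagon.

turn left 140°, forward 7.1 m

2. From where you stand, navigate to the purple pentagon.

turn left 161°, forward 6.3 m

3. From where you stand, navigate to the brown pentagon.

turn right 93°, forward 10.0 m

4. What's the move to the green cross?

turn right 130°, forward 7.3 m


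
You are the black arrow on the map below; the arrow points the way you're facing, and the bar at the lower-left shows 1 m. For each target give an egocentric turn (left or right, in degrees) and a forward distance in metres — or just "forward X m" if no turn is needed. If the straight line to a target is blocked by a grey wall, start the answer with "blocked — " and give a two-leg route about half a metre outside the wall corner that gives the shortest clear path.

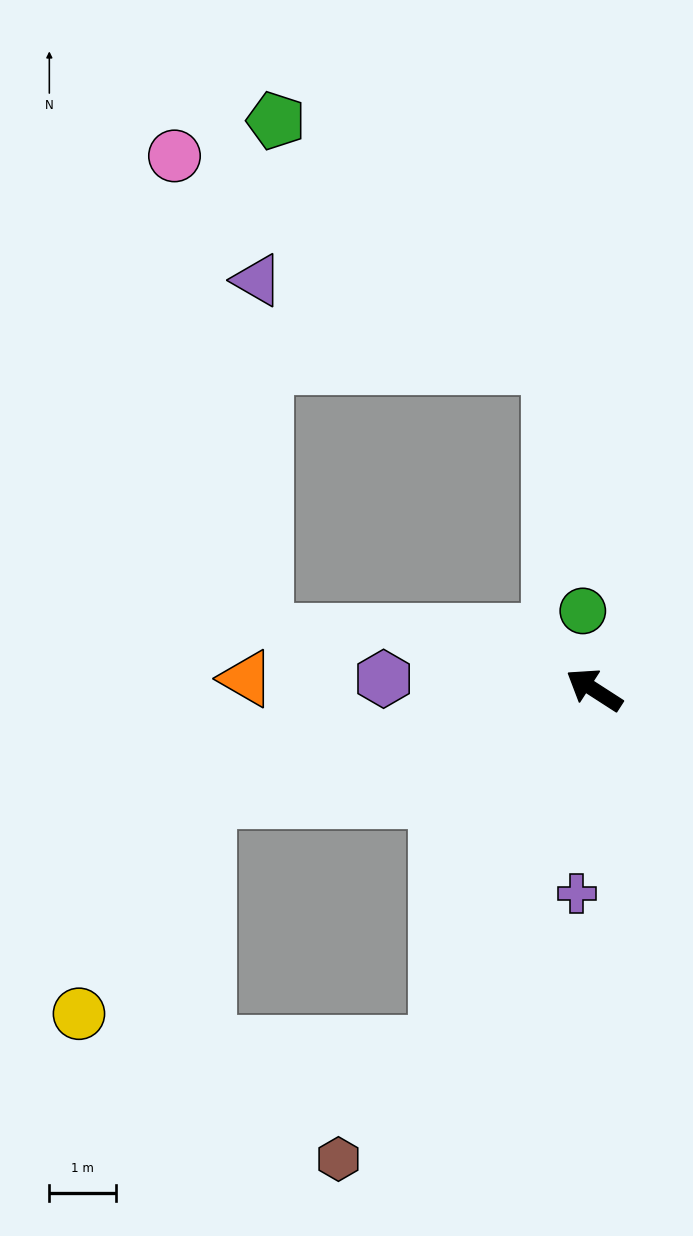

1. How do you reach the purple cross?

turn left 118°, forward 3.1 m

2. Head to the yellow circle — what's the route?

blocked — turn left 49°, forward 6.1 m, then turn left 43°, forward 3.8 m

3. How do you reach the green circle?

turn right 49°, forward 1.2 m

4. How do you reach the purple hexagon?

turn left 30°, forward 3.2 m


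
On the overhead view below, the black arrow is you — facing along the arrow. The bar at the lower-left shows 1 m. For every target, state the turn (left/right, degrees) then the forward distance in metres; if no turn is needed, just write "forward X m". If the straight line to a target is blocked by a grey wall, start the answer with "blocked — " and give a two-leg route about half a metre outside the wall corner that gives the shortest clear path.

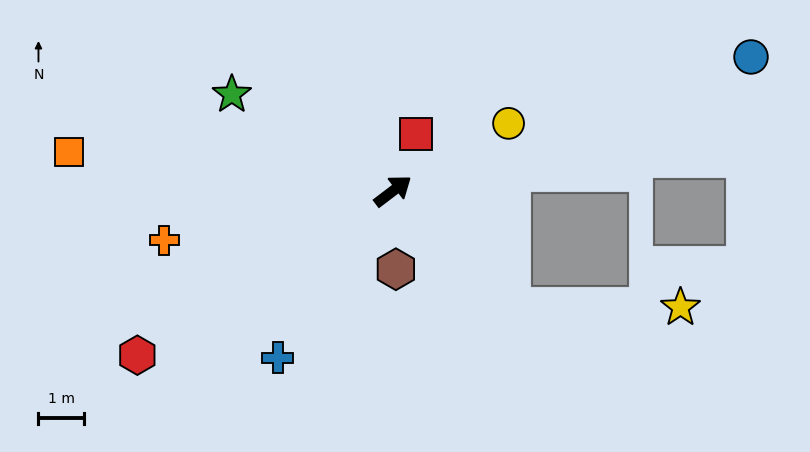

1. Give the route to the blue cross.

turn right 162°, forward 4.5 m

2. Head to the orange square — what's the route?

turn left 136°, forward 7.2 m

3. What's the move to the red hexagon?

turn left 176°, forward 6.7 m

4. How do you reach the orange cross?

turn left 155°, forward 5.1 m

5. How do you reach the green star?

turn left 112°, forward 4.1 m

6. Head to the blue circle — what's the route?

turn right 17°, forward 8.4 m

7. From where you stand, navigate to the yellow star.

blocked — turn right 81°, forward 3.6 m, then turn left 44°, forward 3.7 m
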